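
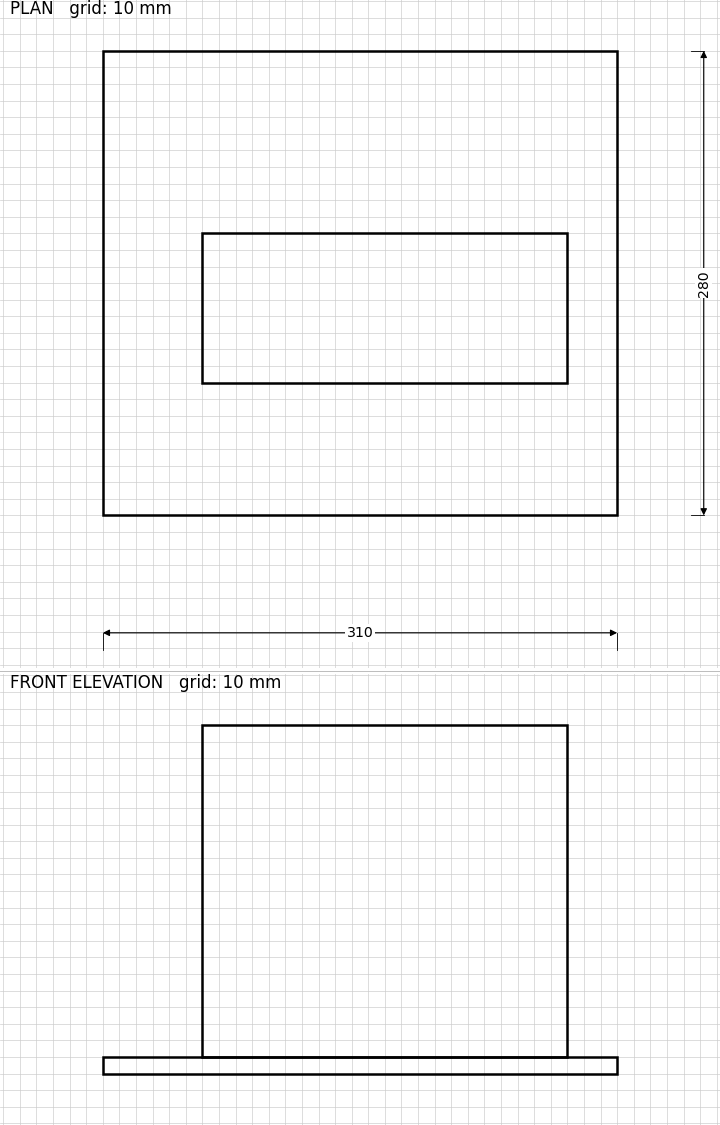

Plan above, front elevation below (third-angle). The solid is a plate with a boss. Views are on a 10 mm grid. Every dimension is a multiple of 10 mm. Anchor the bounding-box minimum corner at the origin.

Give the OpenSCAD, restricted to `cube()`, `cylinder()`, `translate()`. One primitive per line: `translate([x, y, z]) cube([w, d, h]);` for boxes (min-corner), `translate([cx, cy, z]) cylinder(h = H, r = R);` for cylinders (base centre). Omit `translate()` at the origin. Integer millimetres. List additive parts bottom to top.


cube([310, 280, 10]);
translate([60, 80, 10]) cube([220, 90, 200]);


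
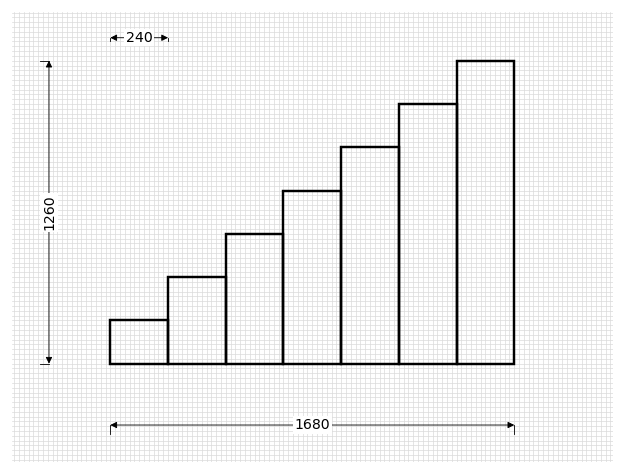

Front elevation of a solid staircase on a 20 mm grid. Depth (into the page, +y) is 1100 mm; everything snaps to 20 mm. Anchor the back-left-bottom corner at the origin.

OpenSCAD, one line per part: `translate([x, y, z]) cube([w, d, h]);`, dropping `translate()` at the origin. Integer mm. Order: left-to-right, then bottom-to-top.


cube([240, 1100, 180]);
translate([240, 0, 0]) cube([240, 1100, 360]);
translate([480, 0, 0]) cube([240, 1100, 540]);
translate([720, 0, 0]) cube([240, 1100, 720]);
translate([960, 0, 0]) cube([240, 1100, 900]);
translate([1200, 0, 0]) cube([240, 1100, 1080]);
translate([1440, 0, 0]) cube([240, 1100, 1260]);


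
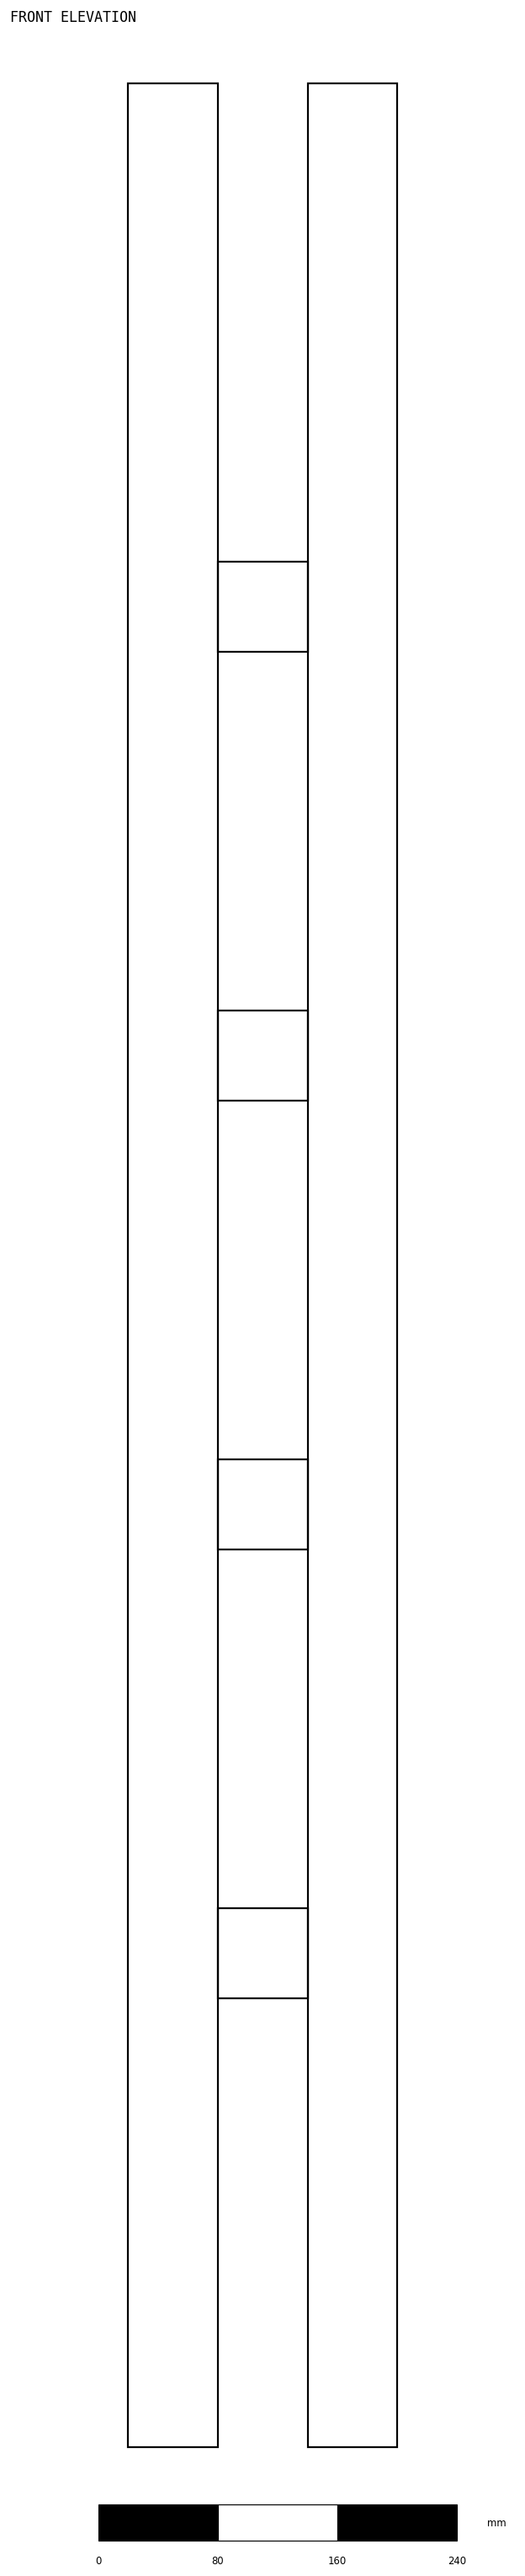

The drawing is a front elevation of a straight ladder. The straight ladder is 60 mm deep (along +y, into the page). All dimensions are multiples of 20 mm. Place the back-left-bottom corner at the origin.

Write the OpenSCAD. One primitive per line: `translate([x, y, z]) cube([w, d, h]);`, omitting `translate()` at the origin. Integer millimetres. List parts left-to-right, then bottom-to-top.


cube([60, 60, 1580]);
translate([60, 0, 300]) cube([60, 60, 60]);
translate([60, 0, 600]) cube([60, 60, 60]);
translate([60, 0, 900]) cube([60, 60, 60]);
translate([60, 0, 1200]) cube([60, 60, 60]);
translate([120, 0, 0]) cube([60, 60, 1580]);


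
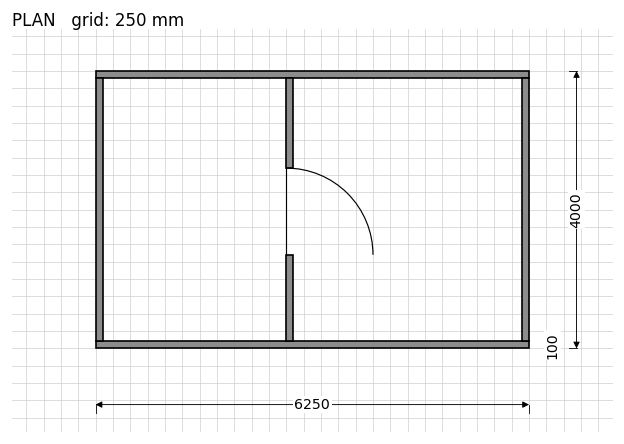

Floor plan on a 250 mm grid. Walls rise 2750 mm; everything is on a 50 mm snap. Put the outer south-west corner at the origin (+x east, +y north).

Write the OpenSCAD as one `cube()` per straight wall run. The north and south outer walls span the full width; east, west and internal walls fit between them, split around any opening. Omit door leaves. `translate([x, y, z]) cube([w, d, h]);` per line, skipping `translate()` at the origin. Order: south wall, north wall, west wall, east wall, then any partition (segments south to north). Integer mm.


cube([6250, 100, 2750]);
translate([0, 3900, 0]) cube([6250, 100, 2750]);
translate([0, 100, 0]) cube([100, 3800, 2750]);
translate([6150, 100, 0]) cube([100, 3800, 2750]);
translate([2750, 100, 0]) cube([100, 1250, 2750]);
translate([2750, 2600, 0]) cube([100, 1300, 2750]);


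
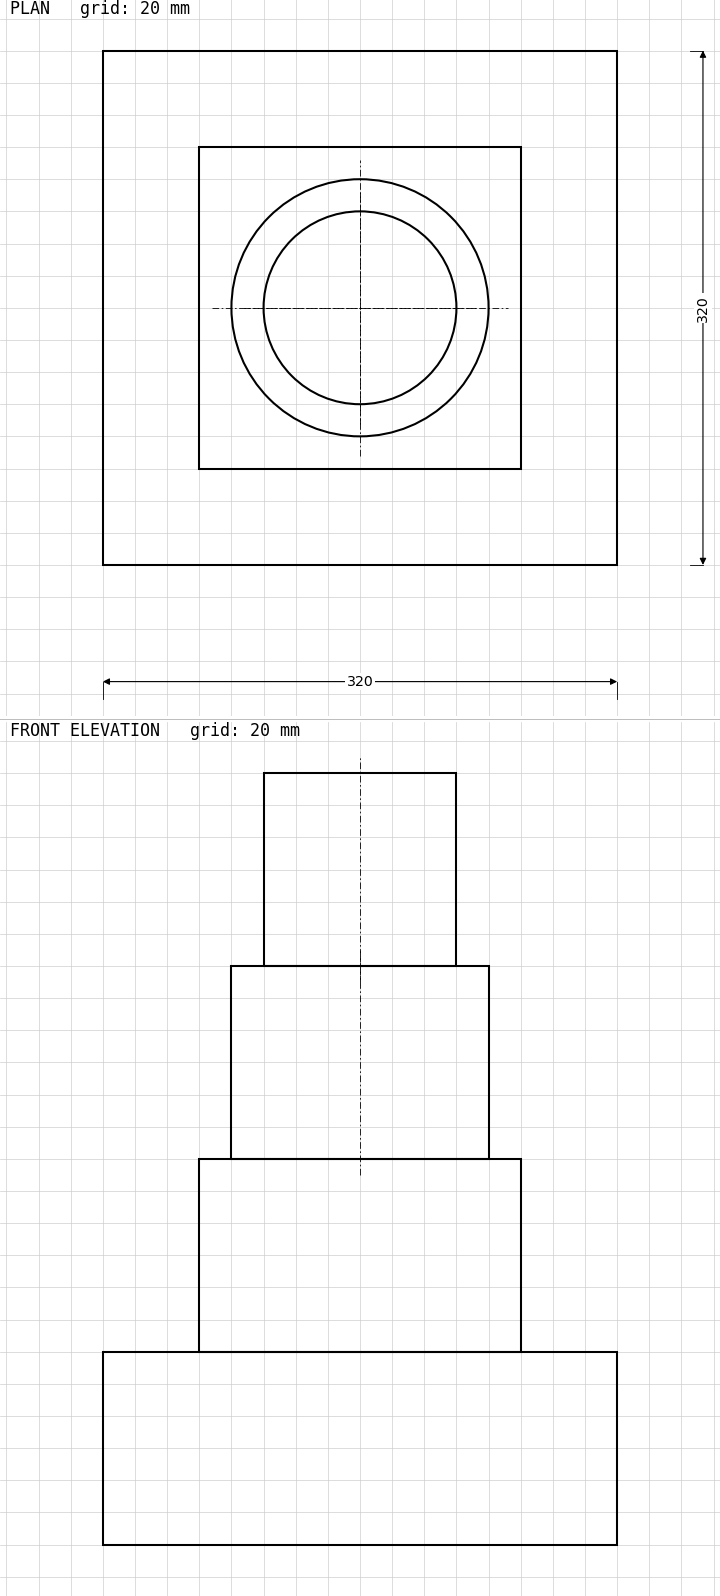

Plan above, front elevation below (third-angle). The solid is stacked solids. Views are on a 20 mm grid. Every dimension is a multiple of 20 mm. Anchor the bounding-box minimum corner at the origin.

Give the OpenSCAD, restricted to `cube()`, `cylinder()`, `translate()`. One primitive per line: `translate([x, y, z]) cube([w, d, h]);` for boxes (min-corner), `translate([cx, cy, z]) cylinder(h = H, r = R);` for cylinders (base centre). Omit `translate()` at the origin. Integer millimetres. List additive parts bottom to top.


cube([320, 320, 120]);
translate([60, 60, 120]) cube([200, 200, 120]);
translate([160, 160, 240]) cylinder(h = 120, r = 80);
translate([160, 160, 360]) cylinder(h = 120, r = 60);


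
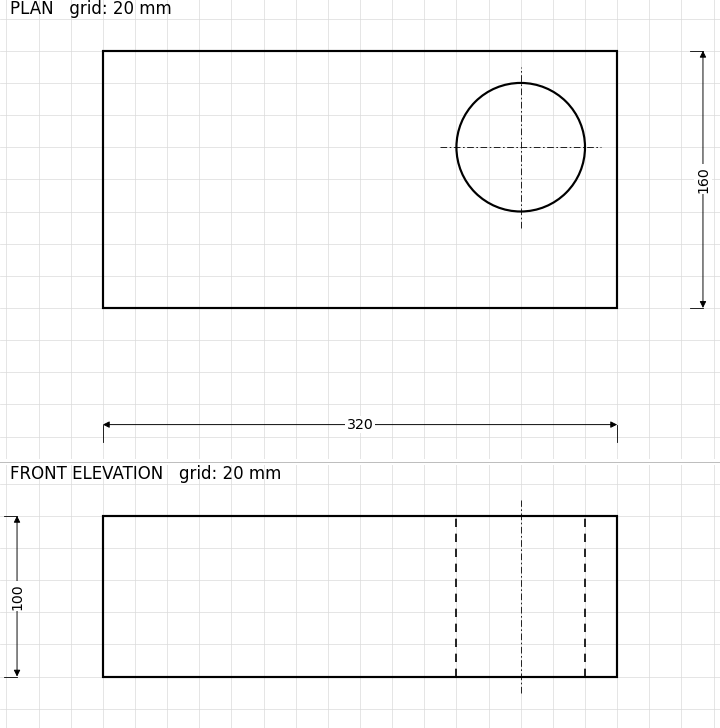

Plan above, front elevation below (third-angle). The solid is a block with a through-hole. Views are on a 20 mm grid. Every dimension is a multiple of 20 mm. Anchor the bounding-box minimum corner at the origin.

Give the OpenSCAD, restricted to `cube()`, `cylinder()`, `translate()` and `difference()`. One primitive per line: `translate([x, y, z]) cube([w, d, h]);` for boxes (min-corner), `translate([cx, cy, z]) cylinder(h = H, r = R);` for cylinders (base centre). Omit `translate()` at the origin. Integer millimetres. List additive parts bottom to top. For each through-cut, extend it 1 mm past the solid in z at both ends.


difference() {
  cube([320, 160, 100]);
  translate([260, 100, -1]) cylinder(h = 102, r = 40);
}


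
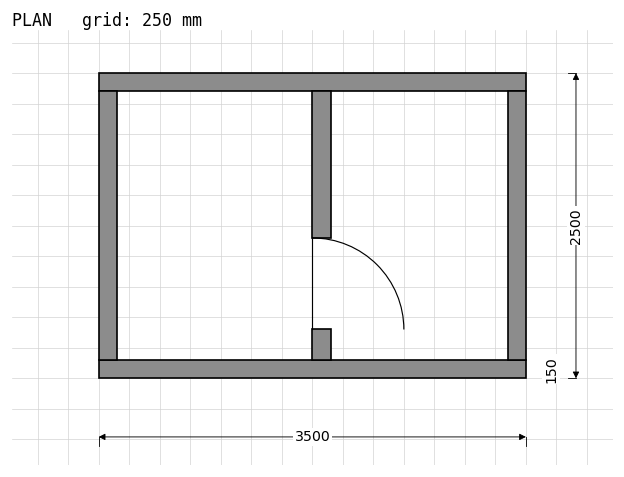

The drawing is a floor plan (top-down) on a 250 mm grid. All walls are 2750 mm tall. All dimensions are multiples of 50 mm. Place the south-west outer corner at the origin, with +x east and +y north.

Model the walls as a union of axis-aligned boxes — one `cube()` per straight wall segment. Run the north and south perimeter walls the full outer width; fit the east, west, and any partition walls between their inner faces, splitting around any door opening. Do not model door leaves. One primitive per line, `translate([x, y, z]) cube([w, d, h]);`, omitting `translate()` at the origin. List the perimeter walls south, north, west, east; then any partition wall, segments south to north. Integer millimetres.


cube([3500, 150, 2750]);
translate([0, 2350, 0]) cube([3500, 150, 2750]);
translate([0, 150, 0]) cube([150, 2200, 2750]);
translate([3350, 150, 0]) cube([150, 2200, 2750]);
translate([1750, 150, 0]) cube([150, 250, 2750]);
translate([1750, 1150, 0]) cube([150, 1200, 2750]);


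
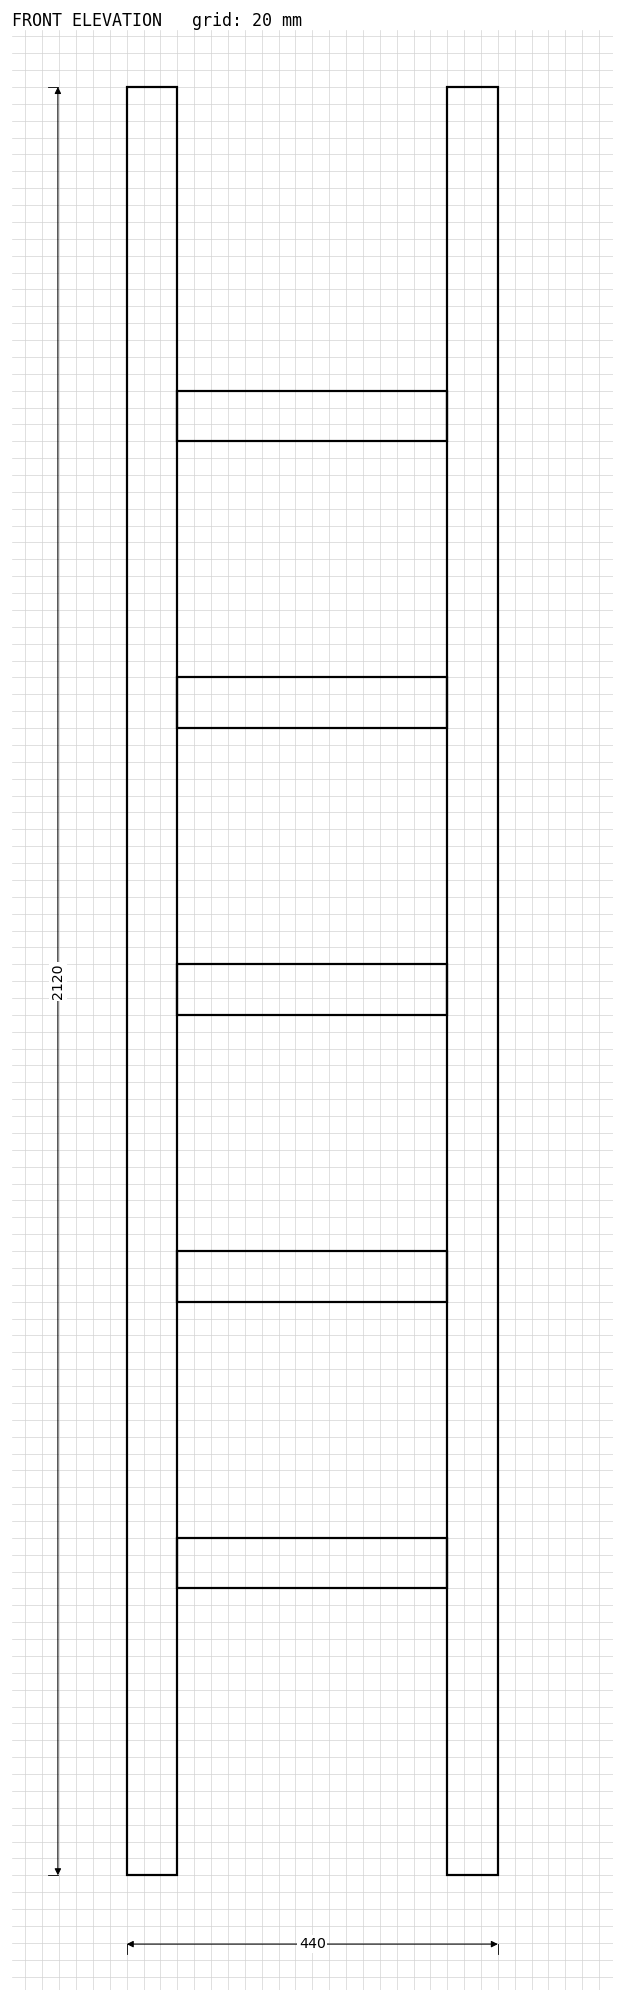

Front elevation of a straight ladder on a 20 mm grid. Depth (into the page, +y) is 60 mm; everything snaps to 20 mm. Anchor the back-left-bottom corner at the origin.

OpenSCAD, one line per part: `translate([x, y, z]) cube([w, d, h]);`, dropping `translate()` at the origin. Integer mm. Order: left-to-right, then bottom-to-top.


cube([60, 60, 2120]);
translate([60, 0, 340]) cube([320, 60, 60]);
translate([60, 0, 680]) cube([320, 60, 60]);
translate([60, 0, 1020]) cube([320, 60, 60]);
translate([60, 0, 1360]) cube([320, 60, 60]);
translate([60, 0, 1700]) cube([320, 60, 60]);
translate([380, 0, 0]) cube([60, 60, 2120]);


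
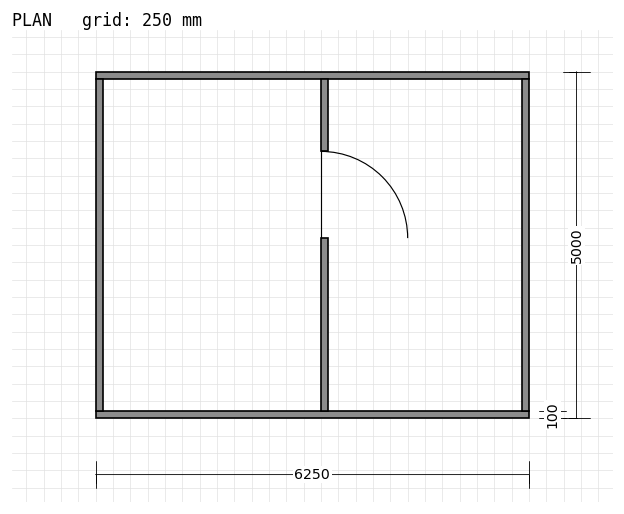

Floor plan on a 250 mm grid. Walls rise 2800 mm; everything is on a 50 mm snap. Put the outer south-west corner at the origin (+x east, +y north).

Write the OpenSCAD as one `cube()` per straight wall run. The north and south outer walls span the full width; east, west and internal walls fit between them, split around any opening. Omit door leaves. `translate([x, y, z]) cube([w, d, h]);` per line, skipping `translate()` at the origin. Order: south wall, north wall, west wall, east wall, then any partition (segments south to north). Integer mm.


cube([6250, 100, 2800]);
translate([0, 4900, 0]) cube([6250, 100, 2800]);
translate([0, 100, 0]) cube([100, 4800, 2800]);
translate([6150, 100, 0]) cube([100, 4800, 2800]);
translate([3250, 100, 0]) cube([100, 2500, 2800]);
translate([3250, 3850, 0]) cube([100, 1050, 2800]);


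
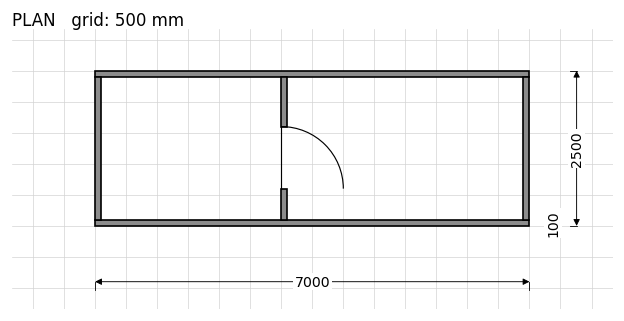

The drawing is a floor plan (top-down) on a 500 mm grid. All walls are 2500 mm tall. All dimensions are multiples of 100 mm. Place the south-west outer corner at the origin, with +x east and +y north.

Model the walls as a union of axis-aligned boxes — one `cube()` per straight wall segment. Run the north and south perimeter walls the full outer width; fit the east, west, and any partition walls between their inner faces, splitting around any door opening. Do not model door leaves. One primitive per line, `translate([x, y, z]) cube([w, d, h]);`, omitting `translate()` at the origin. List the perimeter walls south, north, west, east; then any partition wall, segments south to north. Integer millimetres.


cube([7000, 100, 2500]);
translate([0, 2400, 0]) cube([7000, 100, 2500]);
translate([0, 100, 0]) cube([100, 2300, 2500]);
translate([6900, 100, 0]) cube([100, 2300, 2500]);
translate([3000, 100, 0]) cube([100, 500, 2500]);
translate([3000, 1600, 0]) cube([100, 800, 2500]);


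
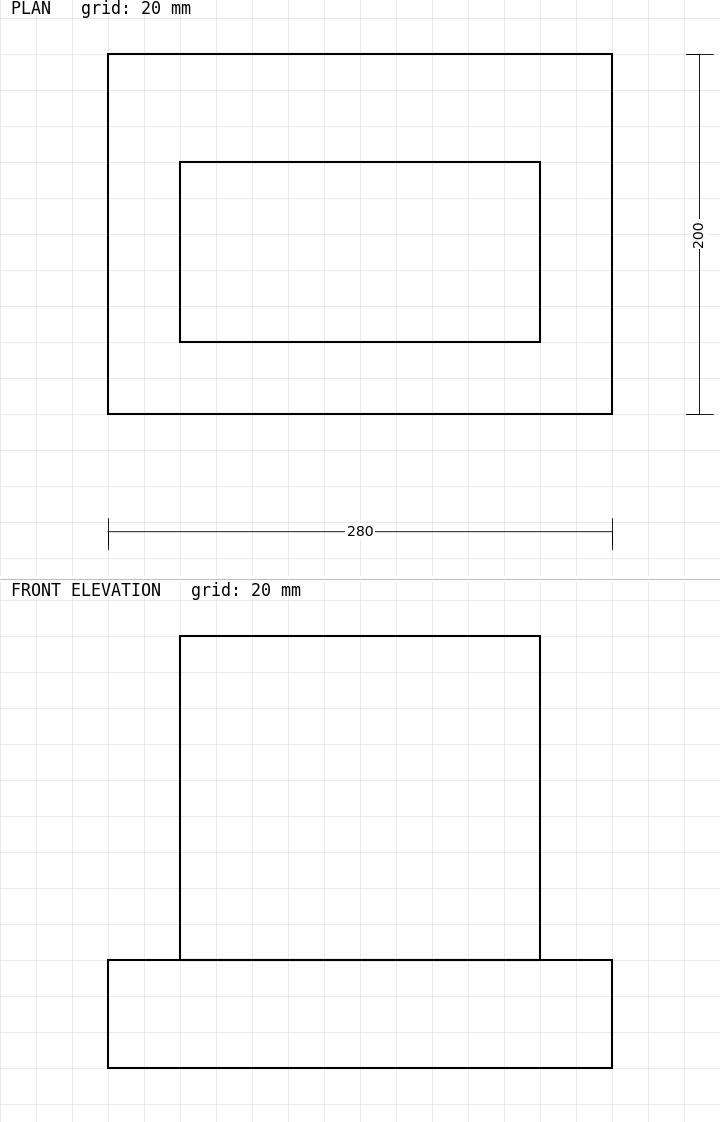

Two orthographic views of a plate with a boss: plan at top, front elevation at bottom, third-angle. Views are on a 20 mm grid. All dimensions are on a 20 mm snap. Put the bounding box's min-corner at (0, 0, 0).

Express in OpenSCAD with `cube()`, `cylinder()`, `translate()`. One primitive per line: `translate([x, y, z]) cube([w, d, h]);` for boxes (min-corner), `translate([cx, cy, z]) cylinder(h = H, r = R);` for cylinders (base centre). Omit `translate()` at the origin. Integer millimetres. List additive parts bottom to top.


cube([280, 200, 60]);
translate([40, 40, 60]) cube([200, 100, 180]);


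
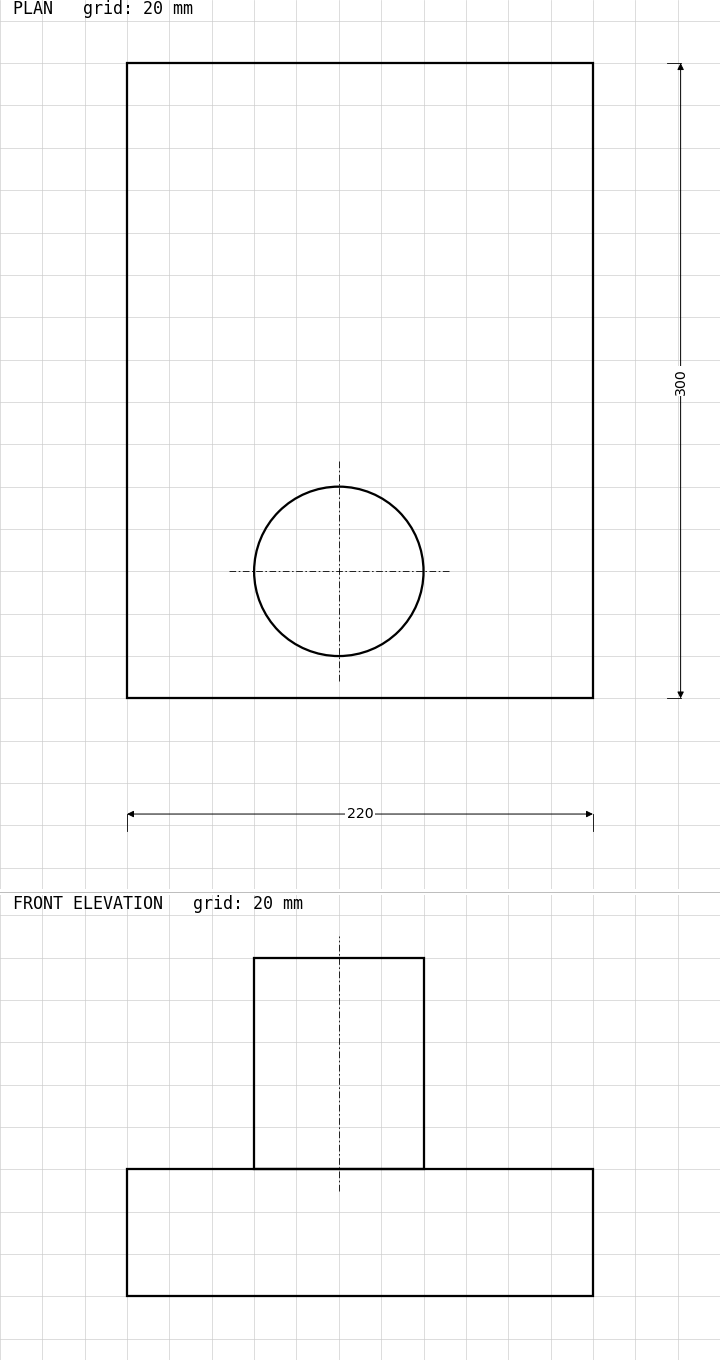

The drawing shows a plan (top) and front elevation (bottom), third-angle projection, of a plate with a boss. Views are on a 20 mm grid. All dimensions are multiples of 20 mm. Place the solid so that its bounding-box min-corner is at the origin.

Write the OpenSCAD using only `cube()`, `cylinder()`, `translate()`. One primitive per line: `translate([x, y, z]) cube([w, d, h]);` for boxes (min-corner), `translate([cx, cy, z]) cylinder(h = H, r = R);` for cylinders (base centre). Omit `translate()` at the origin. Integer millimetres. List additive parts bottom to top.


cube([220, 300, 60]);
translate([100, 60, 60]) cylinder(h = 100, r = 40);


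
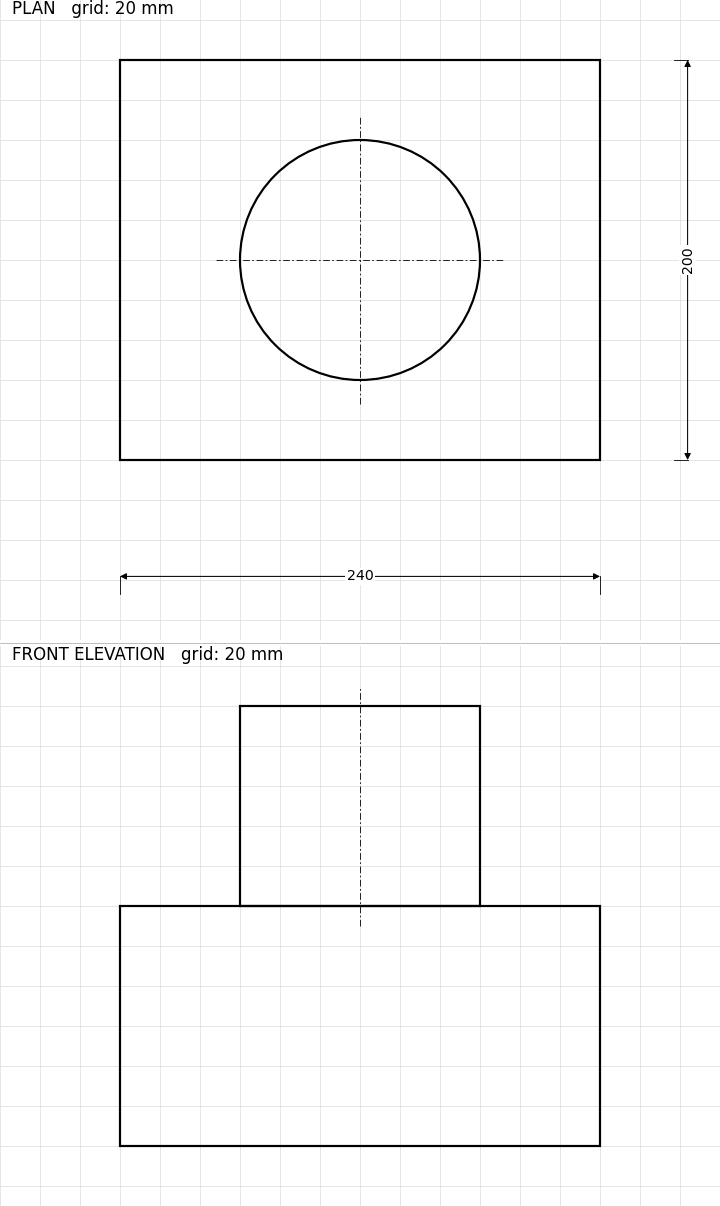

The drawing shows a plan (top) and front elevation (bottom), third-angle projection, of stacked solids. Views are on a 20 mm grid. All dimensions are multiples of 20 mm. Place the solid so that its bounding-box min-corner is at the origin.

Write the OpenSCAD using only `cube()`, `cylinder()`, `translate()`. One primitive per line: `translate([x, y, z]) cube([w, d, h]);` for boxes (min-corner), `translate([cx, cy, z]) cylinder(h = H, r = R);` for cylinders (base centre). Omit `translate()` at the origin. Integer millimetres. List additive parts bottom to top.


cube([240, 200, 120]);
translate([120, 100, 120]) cylinder(h = 100, r = 60);


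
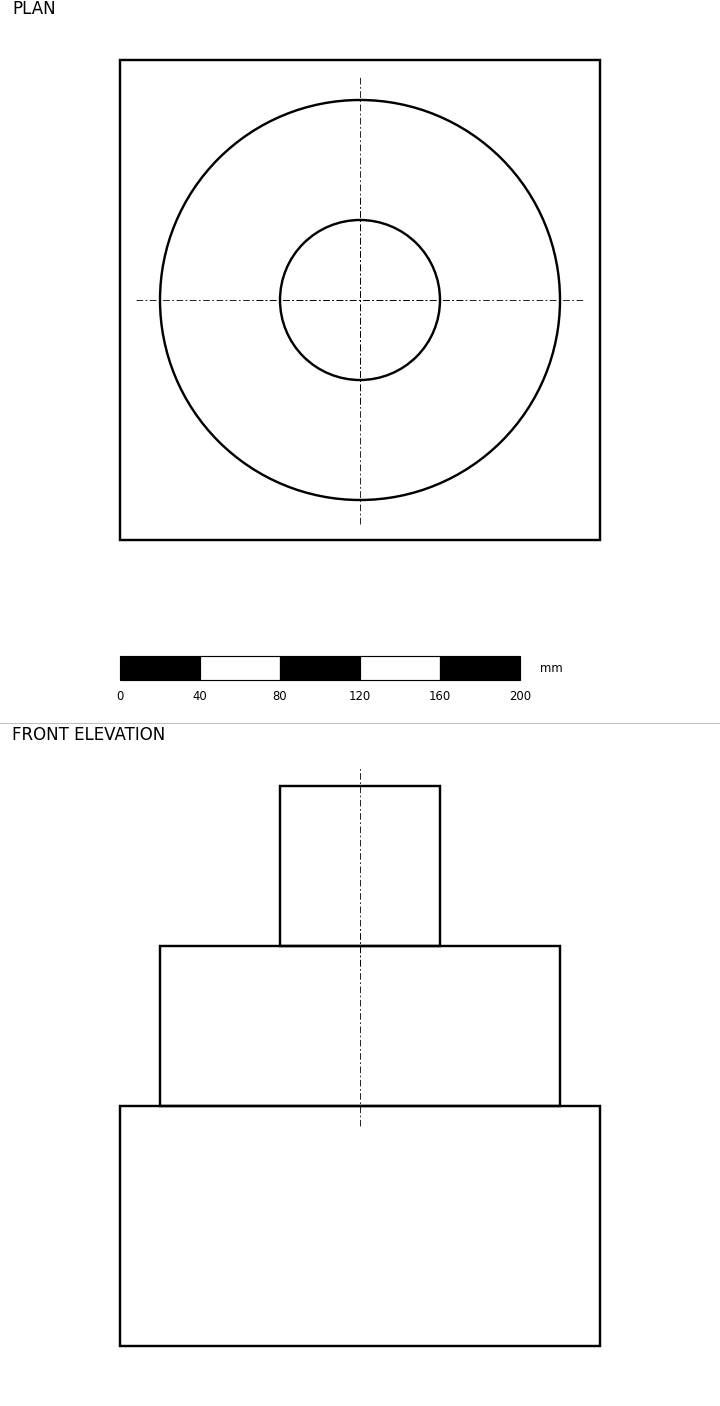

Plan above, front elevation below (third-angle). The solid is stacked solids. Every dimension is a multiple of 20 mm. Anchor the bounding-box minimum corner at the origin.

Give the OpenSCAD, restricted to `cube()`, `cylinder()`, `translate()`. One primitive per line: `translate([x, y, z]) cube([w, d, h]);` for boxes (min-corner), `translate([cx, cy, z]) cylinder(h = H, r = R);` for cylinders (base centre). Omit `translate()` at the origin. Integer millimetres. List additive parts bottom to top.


cube([240, 240, 120]);
translate([120, 120, 120]) cylinder(h = 80, r = 100);
translate([120, 120, 200]) cylinder(h = 80, r = 40);


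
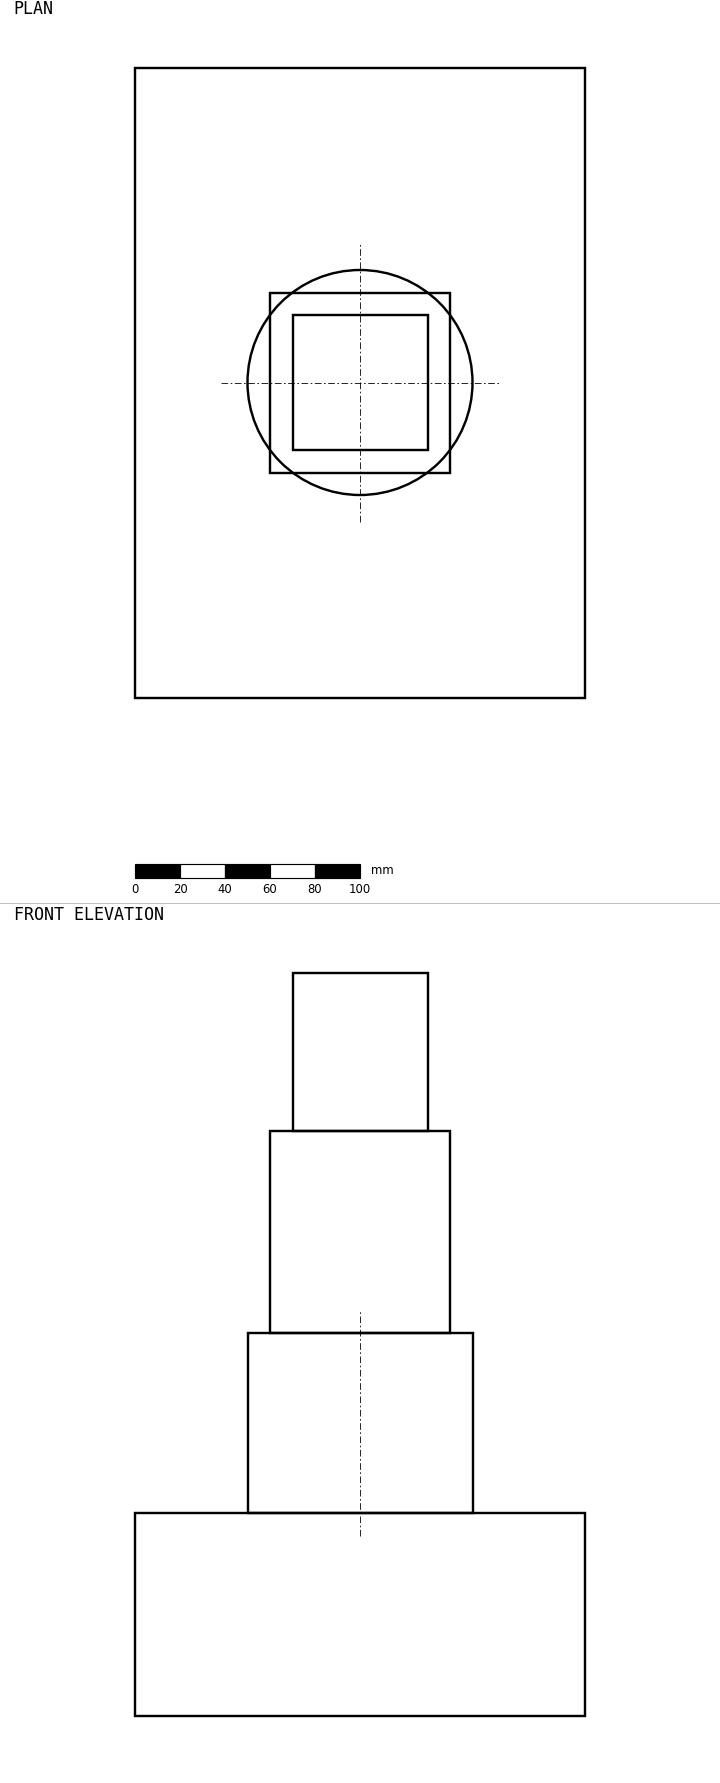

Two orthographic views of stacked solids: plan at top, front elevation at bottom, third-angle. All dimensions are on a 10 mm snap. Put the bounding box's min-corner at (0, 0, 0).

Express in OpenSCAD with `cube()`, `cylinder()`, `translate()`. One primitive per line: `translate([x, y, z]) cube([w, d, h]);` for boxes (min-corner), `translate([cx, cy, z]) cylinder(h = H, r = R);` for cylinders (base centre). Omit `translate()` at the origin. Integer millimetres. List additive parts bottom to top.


cube([200, 280, 90]);
translate([100, 140, 90]) cylinder(h = 80, r = 50);
translate([60, 100, 170]) cube([80, 80, 90]);
translate([70, 110, 260]) cube([60, 60, 70]);


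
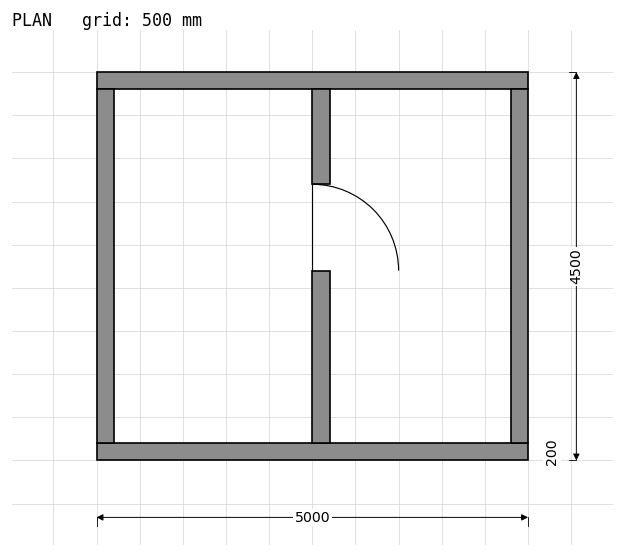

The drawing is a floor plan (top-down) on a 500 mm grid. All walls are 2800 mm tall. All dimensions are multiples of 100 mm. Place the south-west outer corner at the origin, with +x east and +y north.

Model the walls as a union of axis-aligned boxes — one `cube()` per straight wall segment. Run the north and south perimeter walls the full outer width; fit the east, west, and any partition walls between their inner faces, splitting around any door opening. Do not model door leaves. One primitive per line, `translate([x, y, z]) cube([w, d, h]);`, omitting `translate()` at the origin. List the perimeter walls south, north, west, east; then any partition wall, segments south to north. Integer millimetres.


cube([5000, 200, 2800]);
translate([0, 4300, 0]) cube([5000, 200, 2800]);
translate([0, 200, 0]) cube([200, 4100, 2800]);
translate([4800, 200, 0]) cube([200, 4100, 2800]);
translate([2500, 200, 0]) cube([200, 2000, 2800]);
translate([2500, 3200, 0]) cube([200, 1100, 2800]);


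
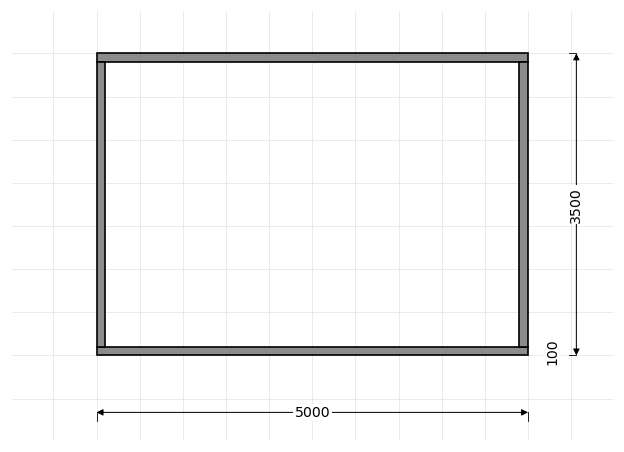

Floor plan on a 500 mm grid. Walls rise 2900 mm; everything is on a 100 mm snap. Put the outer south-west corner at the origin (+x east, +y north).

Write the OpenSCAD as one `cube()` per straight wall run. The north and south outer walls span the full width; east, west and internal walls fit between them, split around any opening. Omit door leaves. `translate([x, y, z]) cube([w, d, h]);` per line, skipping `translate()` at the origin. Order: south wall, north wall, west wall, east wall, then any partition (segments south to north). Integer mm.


cube([5000, 100, 2900]);
translate([0, 3400, 0]) cube([5000, 100, 2900]);
translate([0, 100, 0]) cube([100, 3300, 2900]);
translate([4900, 100, 0]) cube([100, 3300, 2900]);


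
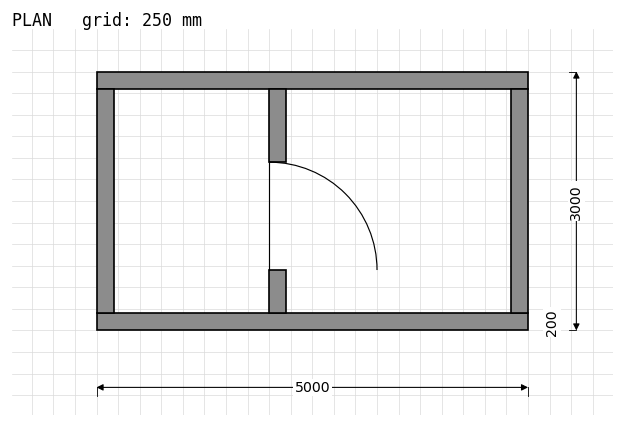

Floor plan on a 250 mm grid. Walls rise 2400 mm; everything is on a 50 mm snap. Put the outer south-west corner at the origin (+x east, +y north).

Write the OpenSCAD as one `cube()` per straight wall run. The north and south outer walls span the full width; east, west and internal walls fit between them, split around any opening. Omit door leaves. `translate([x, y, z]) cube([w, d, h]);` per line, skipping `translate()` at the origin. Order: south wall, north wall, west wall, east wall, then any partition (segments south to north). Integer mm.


cube([5000, 200, 2400]);
translate([0, 2800, 0]) cube([5000, 200, 2400]);
translate([0, 200, 0]) cube([200, 2600, 2400]);
translate([4800, 200, 0]) cube([200, 2600, 2400]);
translate([2000, 200, 0]) cube([200, 500, 2400]);
translate([2000, 1950, 0]) cube([200, 850, 2400]);


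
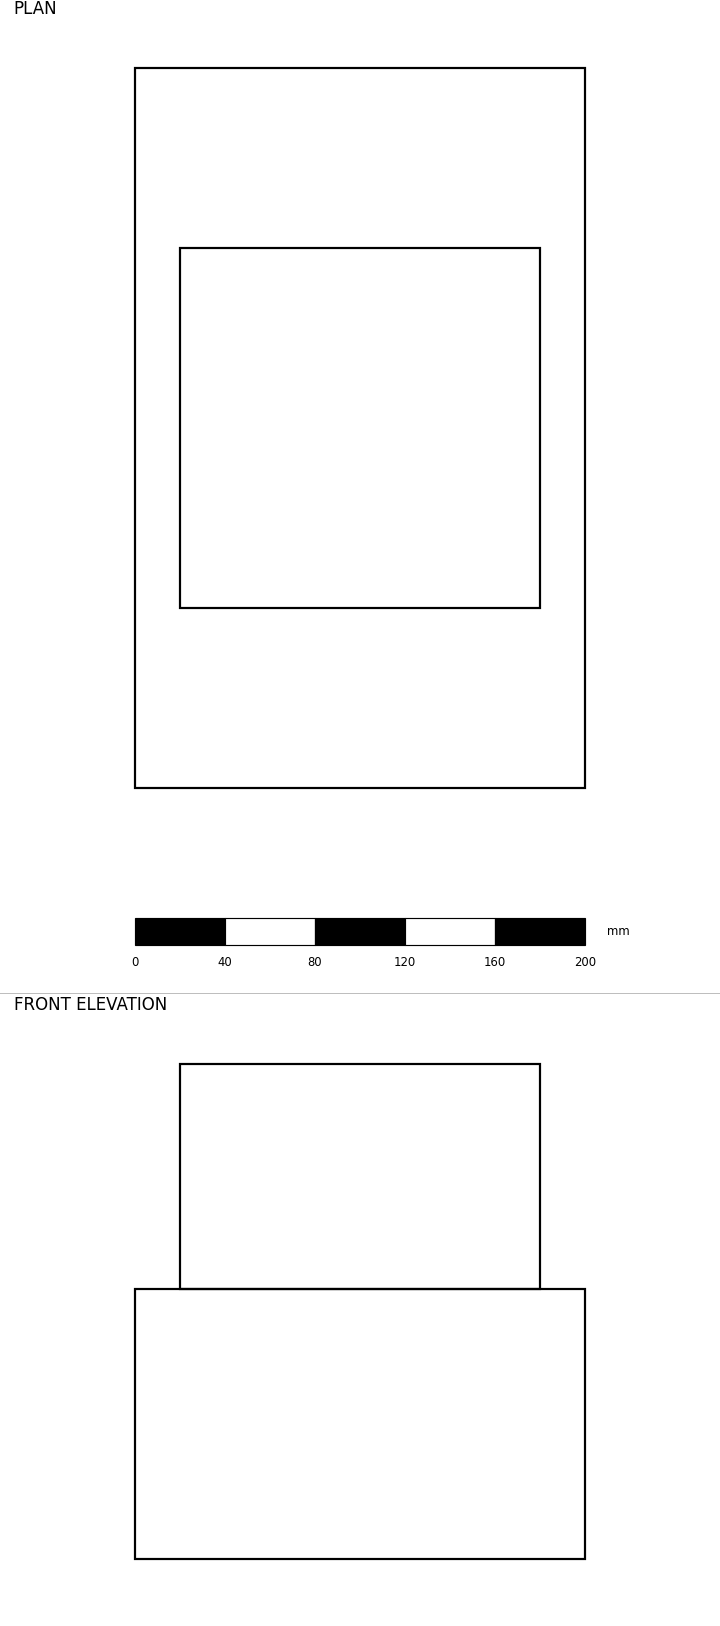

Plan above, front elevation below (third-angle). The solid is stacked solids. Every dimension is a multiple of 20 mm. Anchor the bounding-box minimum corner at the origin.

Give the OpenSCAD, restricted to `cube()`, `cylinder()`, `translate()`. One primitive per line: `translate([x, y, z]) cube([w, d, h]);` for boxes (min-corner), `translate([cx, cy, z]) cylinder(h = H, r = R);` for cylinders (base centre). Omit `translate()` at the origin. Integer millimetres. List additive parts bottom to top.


cube([200, 320, 120]);
translate([20, 80, 120]) cube([160, 160, 100]);


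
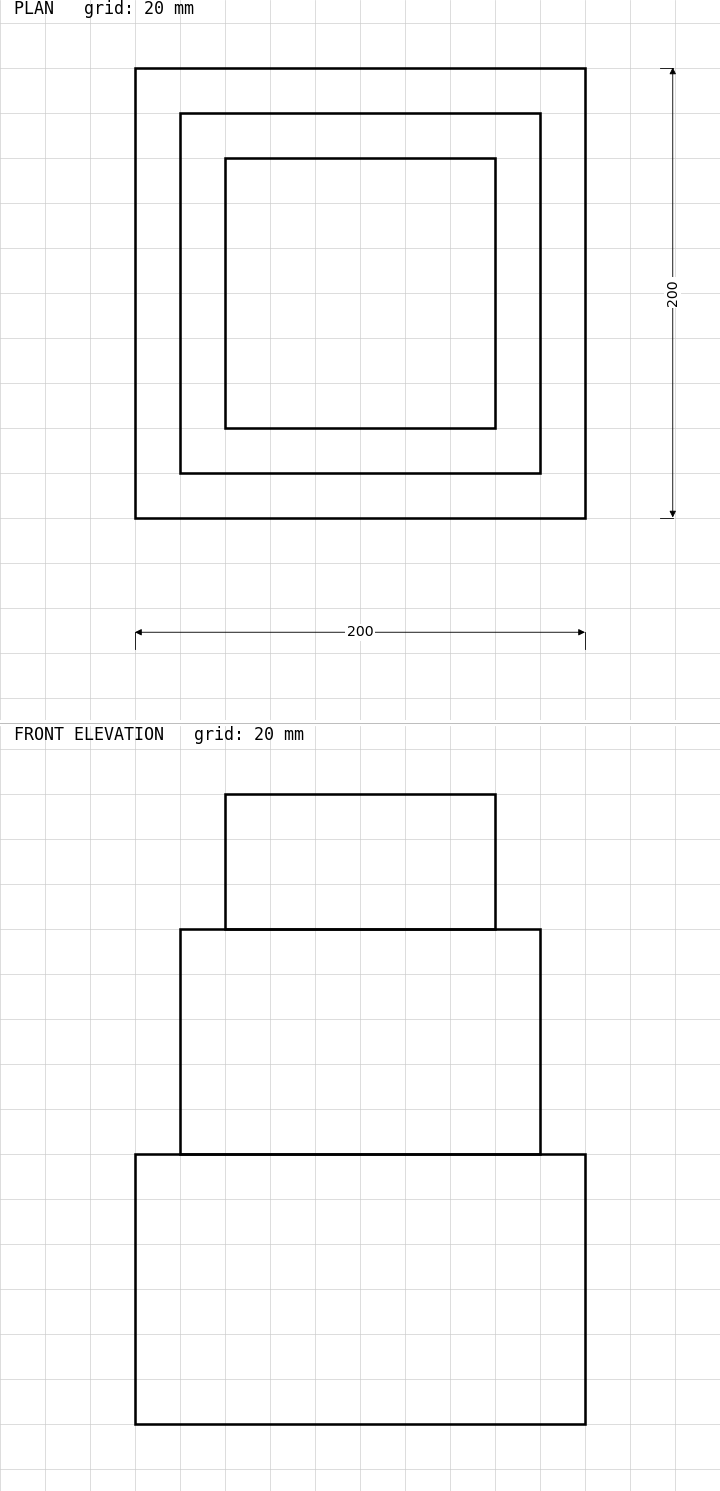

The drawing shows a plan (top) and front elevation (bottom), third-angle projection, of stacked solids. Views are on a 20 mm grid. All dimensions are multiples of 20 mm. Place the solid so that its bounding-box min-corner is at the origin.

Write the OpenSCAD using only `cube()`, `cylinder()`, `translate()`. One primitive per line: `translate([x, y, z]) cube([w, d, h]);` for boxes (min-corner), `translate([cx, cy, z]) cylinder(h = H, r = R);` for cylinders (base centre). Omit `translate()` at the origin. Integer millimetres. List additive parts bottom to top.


cube([200, 200, 120]);
translate([20, 20, 120]) cube([160, 160, 100]);
translate([40, 40, 220]) cube([120, 120, 60]);


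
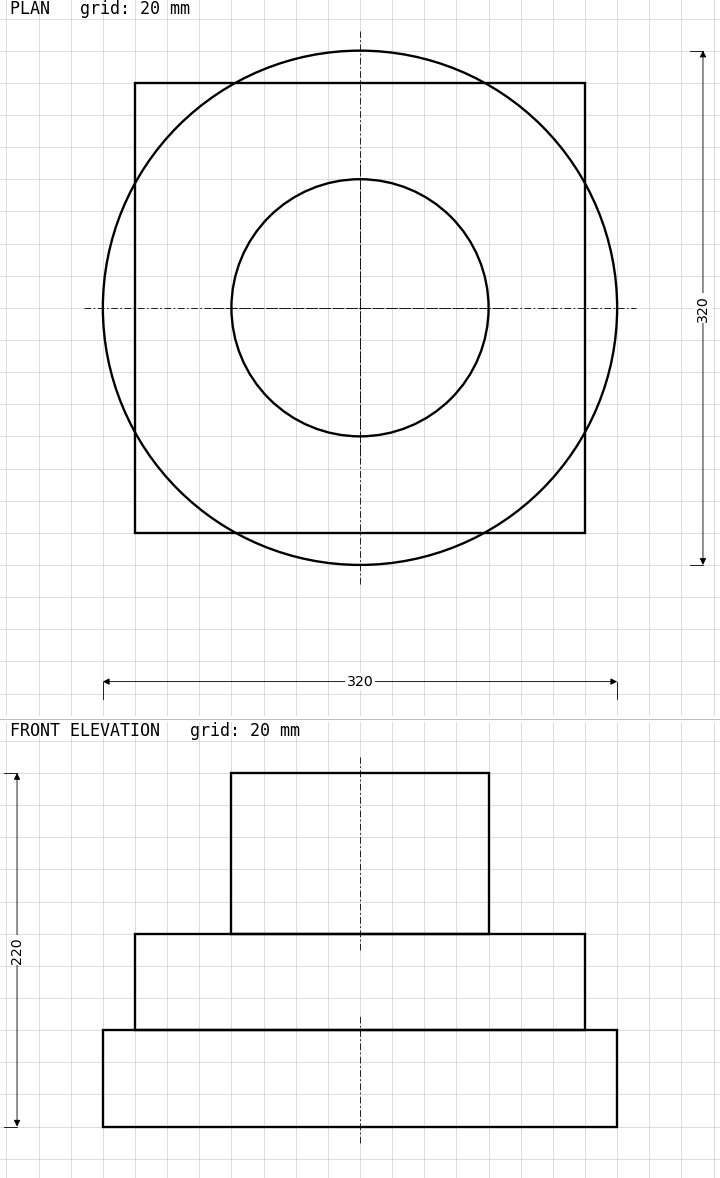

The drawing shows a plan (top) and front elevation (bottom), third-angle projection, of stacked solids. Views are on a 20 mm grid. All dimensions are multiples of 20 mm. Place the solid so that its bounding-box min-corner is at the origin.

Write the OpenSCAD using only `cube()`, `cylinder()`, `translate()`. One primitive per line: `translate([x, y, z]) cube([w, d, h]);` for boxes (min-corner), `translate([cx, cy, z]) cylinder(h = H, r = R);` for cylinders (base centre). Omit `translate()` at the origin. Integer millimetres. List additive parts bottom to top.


translate([160, 160, 0]) cylinder(h = 60, r = 160);
translate([20, 20, 60]) cube([280, 280, 60]);
translate([160, 160, 120]) cylinder(h = 100, r = 80);


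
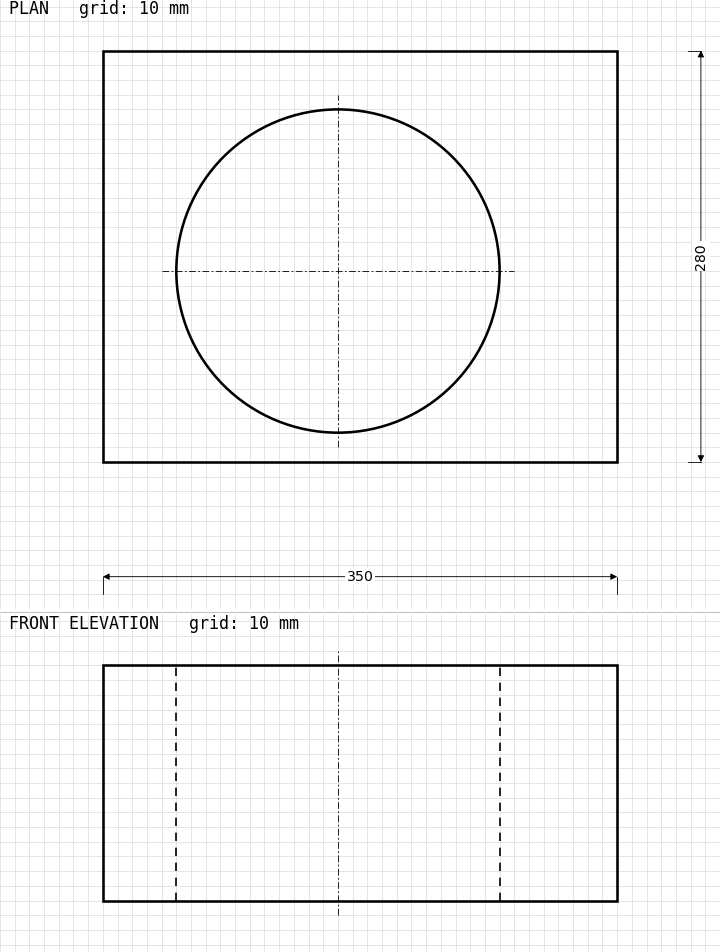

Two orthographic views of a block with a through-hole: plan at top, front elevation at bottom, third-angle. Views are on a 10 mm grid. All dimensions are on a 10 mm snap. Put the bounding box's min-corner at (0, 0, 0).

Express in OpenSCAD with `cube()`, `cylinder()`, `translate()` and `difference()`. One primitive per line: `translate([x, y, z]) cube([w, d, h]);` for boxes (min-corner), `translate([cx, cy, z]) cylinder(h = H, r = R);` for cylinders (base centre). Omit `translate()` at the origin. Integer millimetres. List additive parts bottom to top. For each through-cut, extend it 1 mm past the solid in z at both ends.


difference() {
  cube([350, 280, 160]);
  translate([160, 130, -1]) cylinder(h = 162, r = 110);
}


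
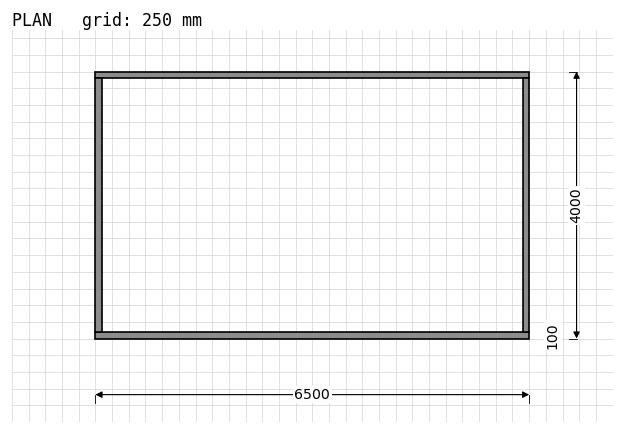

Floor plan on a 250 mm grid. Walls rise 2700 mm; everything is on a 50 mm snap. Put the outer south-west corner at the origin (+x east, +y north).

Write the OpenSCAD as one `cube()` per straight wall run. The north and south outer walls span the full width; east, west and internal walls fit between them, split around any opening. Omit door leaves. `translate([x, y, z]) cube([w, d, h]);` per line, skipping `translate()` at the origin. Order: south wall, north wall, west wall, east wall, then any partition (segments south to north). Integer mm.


cube([6500, 100, 2700]);
translate([0, 3900, 0]) cube([6500, 100, 2700]);
translate([0, 100, 0]) cube([100, 3800, 2700]);
translate([6400, 100, 0]) cube([100, 3800, 2700]);


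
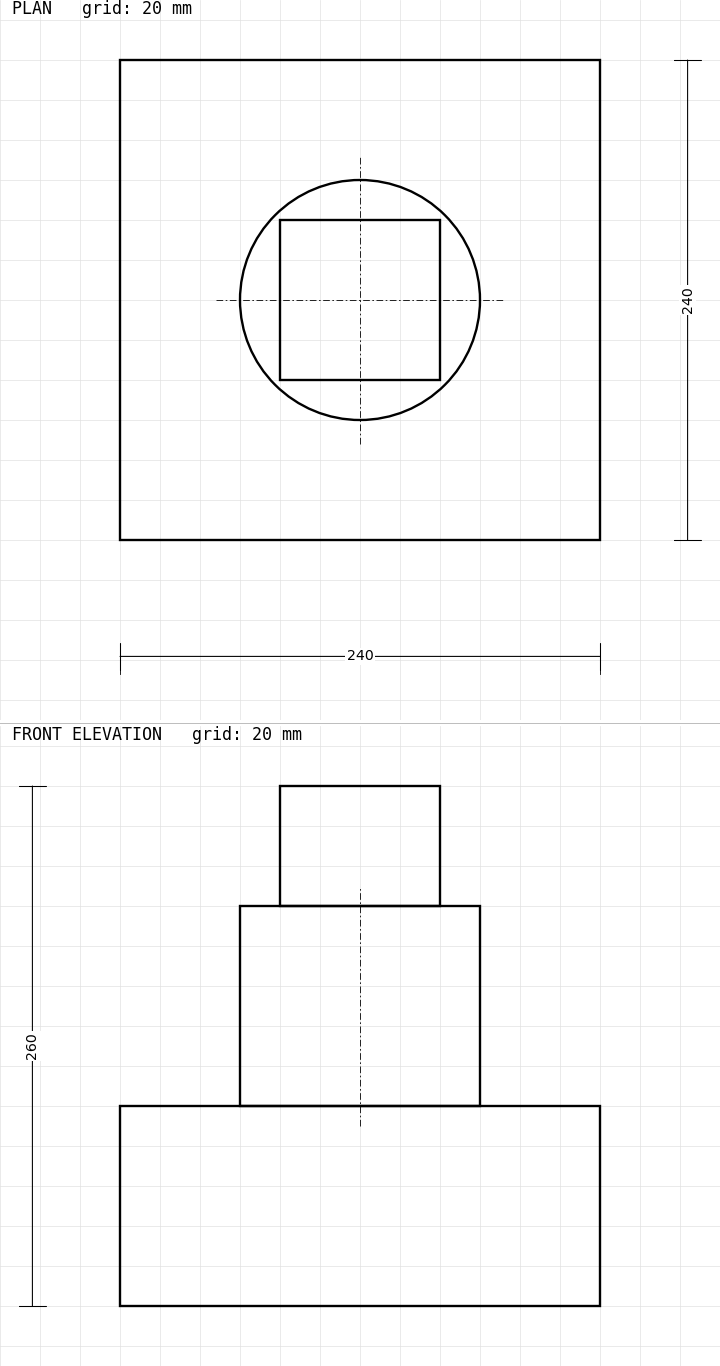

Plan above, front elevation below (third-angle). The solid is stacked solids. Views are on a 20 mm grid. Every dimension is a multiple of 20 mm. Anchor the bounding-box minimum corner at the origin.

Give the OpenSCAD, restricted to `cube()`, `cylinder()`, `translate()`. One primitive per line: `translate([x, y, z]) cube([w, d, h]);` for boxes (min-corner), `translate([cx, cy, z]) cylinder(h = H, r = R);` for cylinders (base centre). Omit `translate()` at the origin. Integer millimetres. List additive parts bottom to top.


cube([240, 240, 100]);
translate([120, 120, 100]) cylinder(h = 100, r = 60);
translate([80, 80, 200]) cube([80, 80, 60]);


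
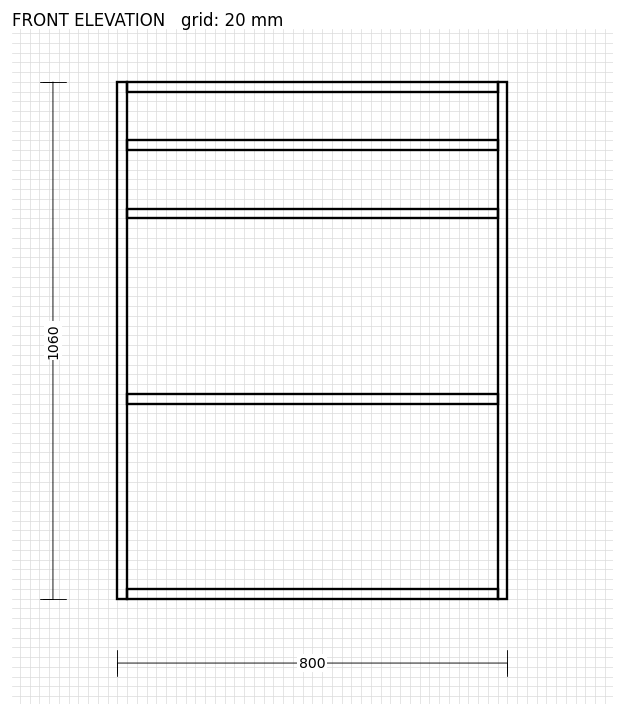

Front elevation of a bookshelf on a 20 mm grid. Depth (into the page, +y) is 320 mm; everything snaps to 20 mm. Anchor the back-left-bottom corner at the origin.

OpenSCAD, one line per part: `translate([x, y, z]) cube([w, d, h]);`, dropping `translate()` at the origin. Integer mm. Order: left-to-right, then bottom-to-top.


cube([20, 320, 1060]);
translate([20, 0, 0]) cube([760, 320, 20]);
translate([20, 0, 400]) cube([760, 320, 20]);
translate([20, 0, 780]) cube([760, 320, 20]);
translate([20, 0, 920]) cube([760, 320, 20]);
translate([20, 0, 1040]) cube([760, 320, 20]);
translate([780, 0, 0]) cube([20, 320, 1060]);


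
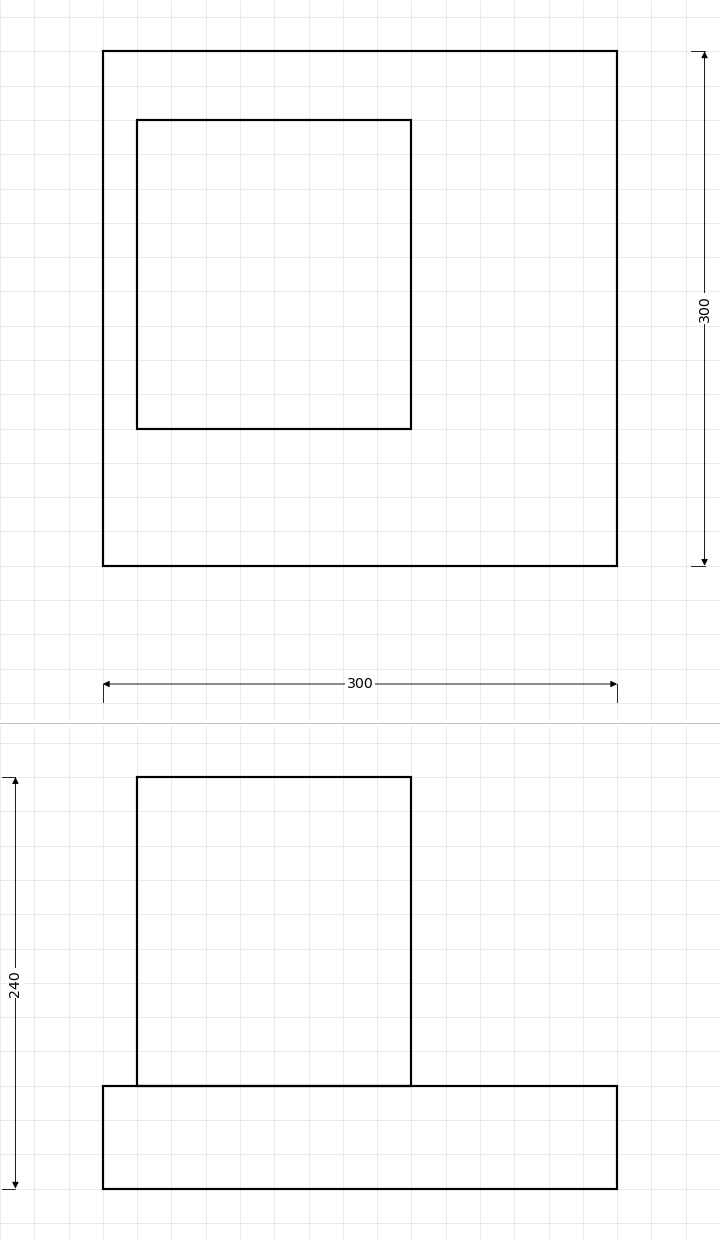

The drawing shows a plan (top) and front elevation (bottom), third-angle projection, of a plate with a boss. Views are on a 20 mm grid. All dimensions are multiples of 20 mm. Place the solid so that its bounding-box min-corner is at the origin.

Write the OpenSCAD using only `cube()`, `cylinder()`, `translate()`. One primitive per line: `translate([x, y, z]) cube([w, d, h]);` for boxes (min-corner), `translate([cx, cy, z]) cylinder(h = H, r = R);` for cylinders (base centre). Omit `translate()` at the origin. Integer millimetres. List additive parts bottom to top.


cube([300, 300, 60]);
translate([20, 80, 60]) cube([160, 180, 180]);


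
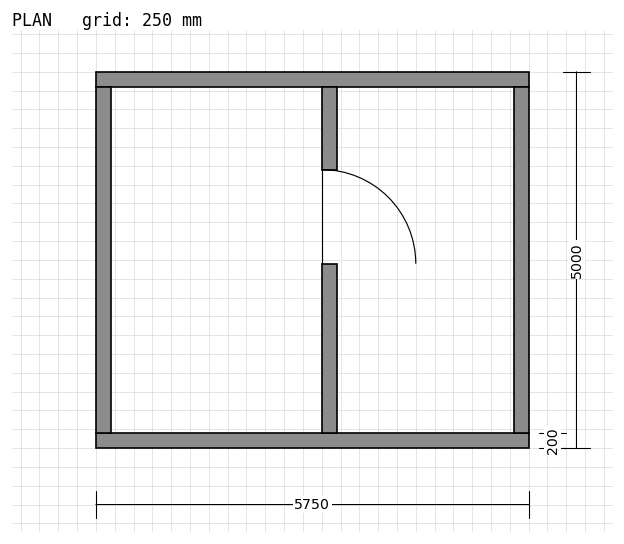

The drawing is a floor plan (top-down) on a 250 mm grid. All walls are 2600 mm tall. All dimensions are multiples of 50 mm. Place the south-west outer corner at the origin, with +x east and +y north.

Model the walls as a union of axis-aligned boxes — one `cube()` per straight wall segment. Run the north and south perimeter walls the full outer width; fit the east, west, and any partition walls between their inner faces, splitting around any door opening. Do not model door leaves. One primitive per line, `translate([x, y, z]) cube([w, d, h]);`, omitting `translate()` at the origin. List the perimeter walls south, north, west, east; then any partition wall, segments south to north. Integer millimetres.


cube([5750, 200, 2600]);
translate([0, 4800, 0]) cube([5750, 200, 2600]);
translate([0, 200, 0]) cube([200, 4600, 2600]);
translate([5550, 200, 0]) cube([200, 4600, 2600]);
translate([3000, 200, 0]) cube([200, 2250, 2600]);
translate([3000, 3700, 0]) cube([200, 1100, 2600]);


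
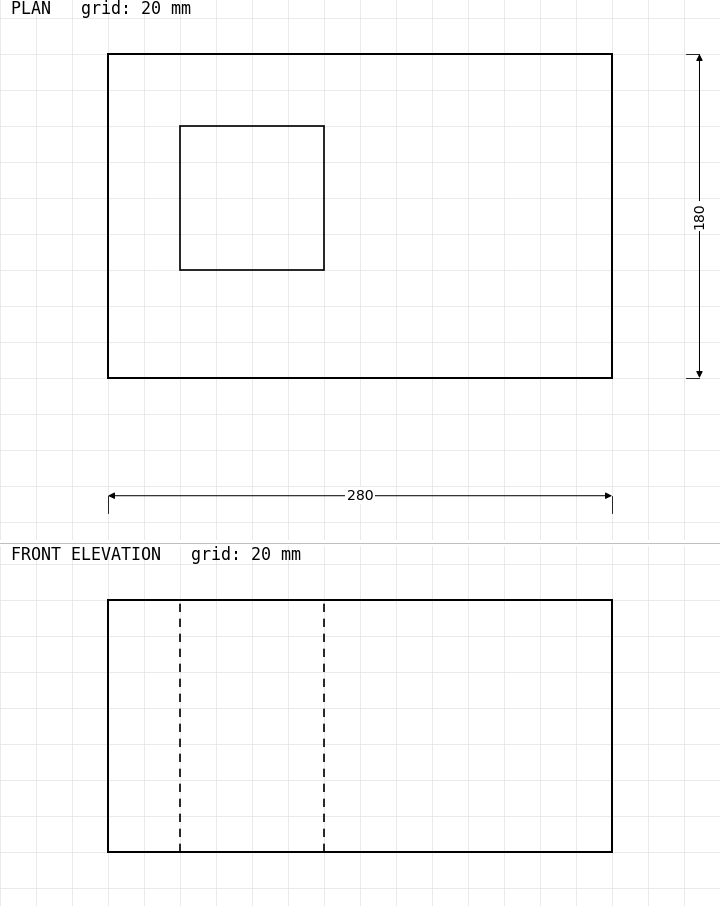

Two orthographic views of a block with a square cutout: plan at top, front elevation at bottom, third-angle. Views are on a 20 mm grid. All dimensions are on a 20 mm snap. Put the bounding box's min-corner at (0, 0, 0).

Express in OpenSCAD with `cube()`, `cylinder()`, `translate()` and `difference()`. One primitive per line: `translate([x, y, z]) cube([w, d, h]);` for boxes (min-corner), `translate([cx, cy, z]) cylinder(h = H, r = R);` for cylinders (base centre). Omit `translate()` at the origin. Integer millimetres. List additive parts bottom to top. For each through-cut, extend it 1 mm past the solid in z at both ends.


difference() {
  cube([280, 180, 140]);
  translate([40, 60, -1]) cube([80, 80, 142]);
}


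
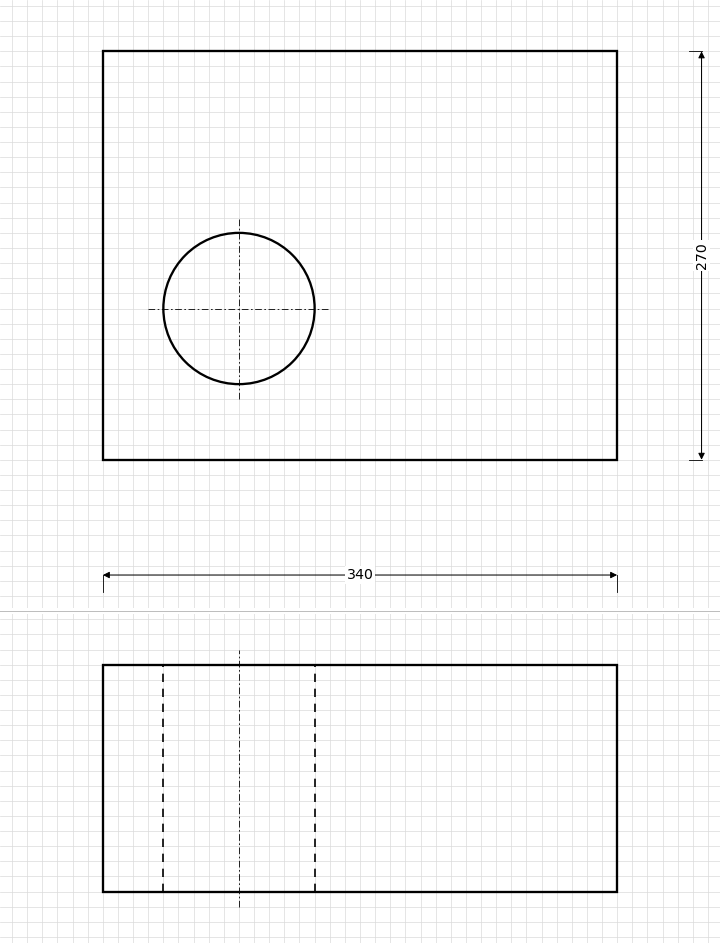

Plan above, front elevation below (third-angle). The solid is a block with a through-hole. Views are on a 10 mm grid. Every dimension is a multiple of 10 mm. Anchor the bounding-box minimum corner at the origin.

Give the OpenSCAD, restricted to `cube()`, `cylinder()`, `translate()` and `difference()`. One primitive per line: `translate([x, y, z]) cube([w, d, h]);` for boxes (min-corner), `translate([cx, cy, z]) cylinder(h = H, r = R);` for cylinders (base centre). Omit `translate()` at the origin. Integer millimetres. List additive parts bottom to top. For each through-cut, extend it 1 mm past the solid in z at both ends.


difference() {
  cube([340, 270, 150]);
  translate([90, 100, -1]) cylinder(h = 152, r = 50);
}


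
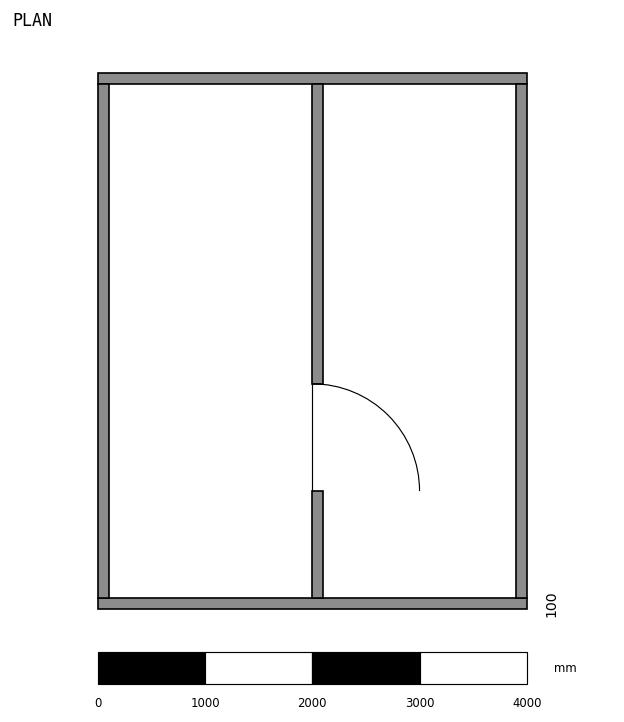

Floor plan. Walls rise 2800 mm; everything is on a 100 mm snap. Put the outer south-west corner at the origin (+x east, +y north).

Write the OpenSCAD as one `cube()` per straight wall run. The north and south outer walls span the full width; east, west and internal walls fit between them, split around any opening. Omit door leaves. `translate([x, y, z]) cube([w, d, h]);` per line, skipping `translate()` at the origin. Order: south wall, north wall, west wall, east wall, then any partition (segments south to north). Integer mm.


cube([4000, 100, 2800]);
translate([0, 4900, 0]) cube([4000, 100, 2800]);
translate([0, 100, 0]) cube([100, 4800, 2800]);
translate([3900, 100, 0]) cube([100, 4800, 2800]);
translate([2000, 100, 0]) cube([100, 1000, 2800]);
translate([2000, 2100, 0]) cube([100, 2800, 2800]);


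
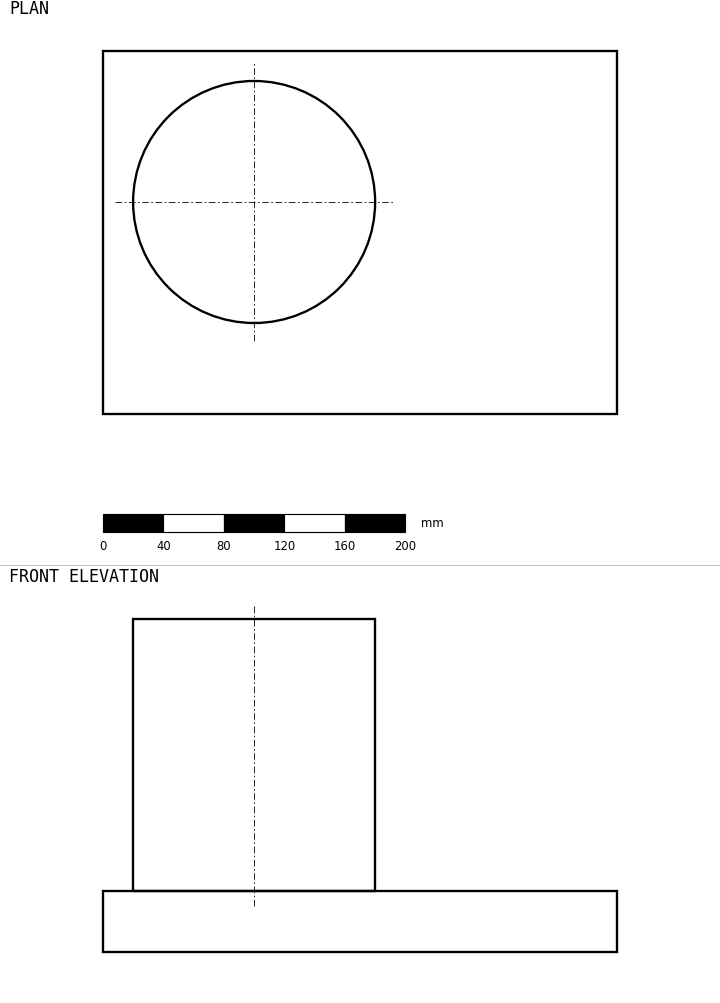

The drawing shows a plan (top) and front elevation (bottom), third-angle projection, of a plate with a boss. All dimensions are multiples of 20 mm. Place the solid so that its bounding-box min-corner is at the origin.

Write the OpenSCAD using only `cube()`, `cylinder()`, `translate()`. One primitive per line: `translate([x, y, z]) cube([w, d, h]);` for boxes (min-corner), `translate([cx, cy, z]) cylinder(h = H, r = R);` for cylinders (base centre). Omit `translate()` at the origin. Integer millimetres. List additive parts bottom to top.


cube([340, 240, 40]);
translate([100, 140, 40]) cylinder(h = 180, r = 80);


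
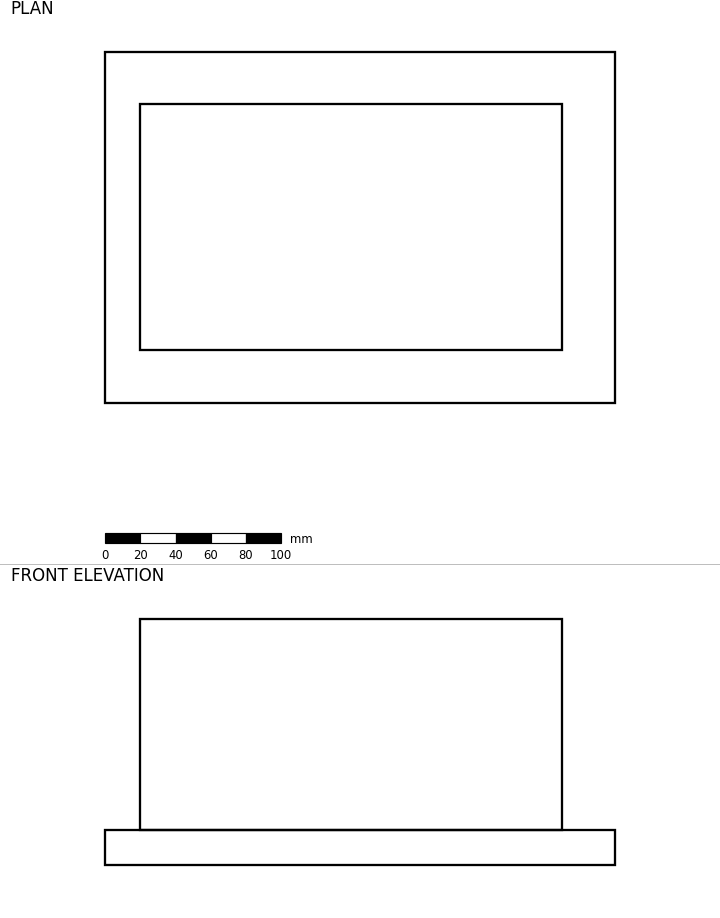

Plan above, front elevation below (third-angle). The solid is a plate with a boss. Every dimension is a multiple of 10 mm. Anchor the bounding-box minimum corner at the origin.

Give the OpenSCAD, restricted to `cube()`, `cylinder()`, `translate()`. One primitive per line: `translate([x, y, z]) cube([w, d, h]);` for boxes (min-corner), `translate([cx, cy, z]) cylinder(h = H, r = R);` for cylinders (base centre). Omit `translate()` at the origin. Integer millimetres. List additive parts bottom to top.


cube([290, 200, 20]);
translate([20, 30, 20]) cube([240, 140, 120]);


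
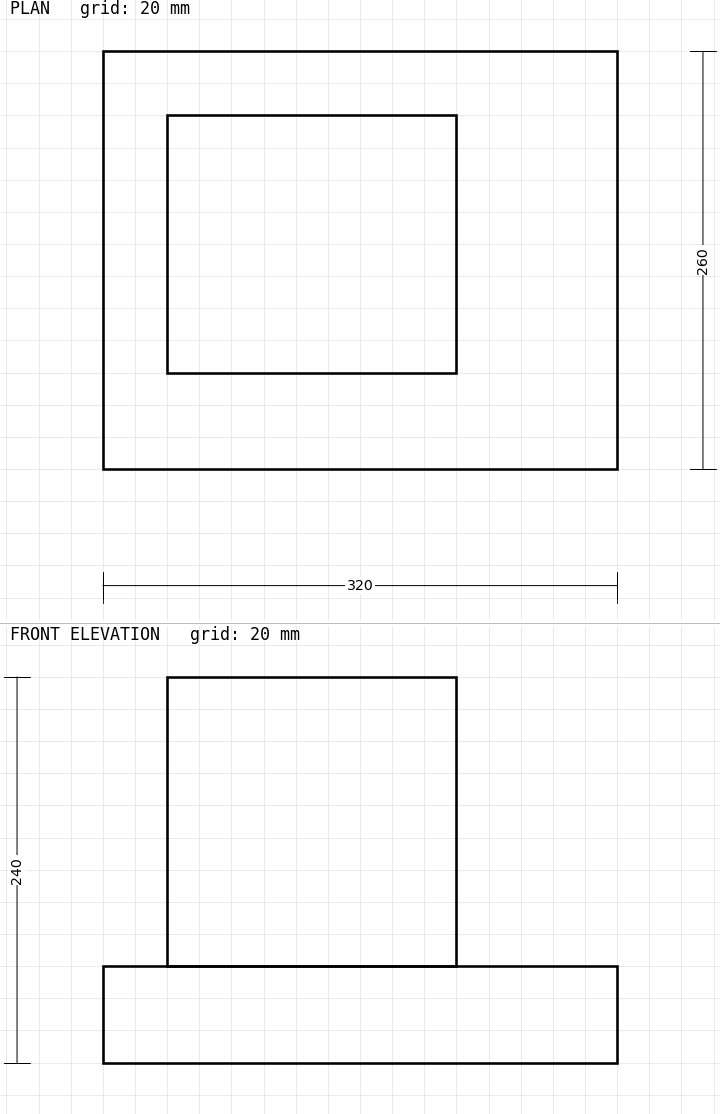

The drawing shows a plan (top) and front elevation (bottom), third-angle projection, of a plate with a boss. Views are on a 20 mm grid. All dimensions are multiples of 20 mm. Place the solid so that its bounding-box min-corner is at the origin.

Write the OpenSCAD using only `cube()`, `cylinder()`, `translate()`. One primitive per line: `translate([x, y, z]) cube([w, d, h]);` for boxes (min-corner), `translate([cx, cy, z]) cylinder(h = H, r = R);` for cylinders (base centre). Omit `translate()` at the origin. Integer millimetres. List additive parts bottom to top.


cube([320, 260, 60]);
translate([40, 60, 60]) cube([180, 160, 180]);
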